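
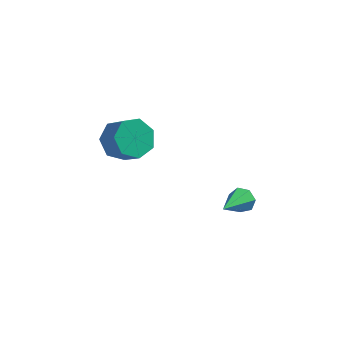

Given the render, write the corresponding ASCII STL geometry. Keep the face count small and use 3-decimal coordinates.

solid 
facet normal 0.298 0.826 -0.479
outer loop
vertex 2.855 1.157 2.681
vertex 2.266 1.253 2.48
vertex 2.538 1.461 3.008
endloop
endfacet
facet normal 0.644 -0.138 0.753
outer loop
vertex 2.855 1.157 2.681
vertex 2.538 1.461 3.008
vertex 1.694 -0.333 3.4
endloop
endfacet
facet normal 0.298 0.826 -0.479
outer loop
vertex 2.538 1.461 3.008
vertex 2.266 1.253 2.48
vertex 2.017 1.608 2.937
endloop
endfacet
facet normal -0.064 0.242 0.968
outer loop
vertex 2.538 1.461 3.008
vertex 2.017 1.608 2.937
vertex 1.694 -0.333 3.4
endloop
endfacet
facet normal 0.297 0.826 -0.479
outer loop
vertex 2.017 1.608 2.937
vertex 2.266 1.253 2.48
vertex 1.682 1.487 2.521
endloop
endfacet
facet normal -0.787 0.264 0.557
outer loop
vertex 2.017 1.608 2.937
vertex 1.682 1.487 2.521
vertex 1.694 -0.333 3.4
endloop
endfacet
facet normal 0.297 0.826 -0.480
outer loop
vertex 1.682 1.487 2.521
vertex 2.266 1.253 2.48
vertex 1.787 1.19 2.075
endloop
endfacet
facet normal -0.981 -0.089 -0.172
outer loop
vertex 1.682 1.487 2.521
vertex 1.787 1.19 2.075
vertex 1.694 -0.333 3.4
endloop
endfacet
facet normal 0.297 0.825 -0.480
outer loop
vertex 1.787 1.19 2.075
vertex 2.266 1.253 2.48
vertex 2.252 0.94 1.933
endloop
endfacet
facet normal -0.500 -0.551 -0.668
outer loop
vertex 1.787 1.19 2.075
vertex 2.252 0.94 1.933
vertex 1.694 -0.333 3.4
endloop
endfacet
facet normal 0.299 0.825 -0.480
outer loop
vertex 2.252 0.94 1.933
vertex 2.266 1.253 2.48
vertex 2.727 0.925 2.203
endloop
endfacet
facet normal 0.294 -0.774 -0.560
outer loop
vertex 2.252 0.94 1.933
vertex 2.727 0.925 2.203
vertex 1.694 -0.333 3.4
endloop
endfacet
facet normal 0.298 0.825 -0.480
outer loop
vertex 2.727 0.925 2.203
vertex 2.266 1.253 2.48
vertex 2.855 1.157 2.681
endloop
endfacet
facet normal 0.803 -0.591 0.072
outer loop
vertex 2.727 0.925 2.203
vertex 2.855 1.157 2.681
vertex 1.694 -0.333 3.4
endloop
endfacet
facet normal -0.603 0.450 -0.658
outer loop
vertex -2.68 3.865 2.543
vertex -3.47 3.76 3.195
vertex -2.802 4.54 3.116
endloop
endfacet
facet normal 0.785 0.477 -0.395
outer loop
vertex -2.68 3.865 2.543
vertex -2.802 4.54 3.116
vertex -1.901 3.286 3.392
endloop
endfacet
facet normal 0.785 0.477 -0.395
outer loop
vertex -1.901 3.286 3.392
vertex -2.802 4.54 3.116
vertex -2.023 3.961 3.965
endloop
endfacet
facet normal 0.605 -0.449 0.658
outer loop
vertex -1.901 3.286 3.392
vertex -2.023 3.961 3.965
vertex -2.69 3.18 4.045
endloop
endfacet
facet normal -0.604 0.450 -0.658
outer loop
vertex -2.802 4.54 3.116
vertex -3.47 3.76 3.195
vertex -3.427 4.627 3.749
endloop
endfacet
facet normal 0.382 0.888 0.255
outer loop
vertex -2.802 4.54 3.116
vertex -3.427 4.627 3.749
vertex -2.023 3.961 3.965
endloop
endfacet
facet normal 0.382 0.888 0.255
outer loop
vertex -2.023 3.961 3.965
vertex -3.427 4.627 3.749
vertex -2.648 4.048 4.598
endloop
endfacet
facet normal 0.604 -0.449 0.658
outer loop
vertex -2.023 3.961 3.965
vertex -2.648 4.048 4.598
vertex -2.69 3.18 4.045
endloop
endfacet
facet normal -0.604 0.450 -0.658
outer loop
vertex -3.427 4.627 3.749
vertex -3.47 3.76 3.195
vertex -4.084 4.061 3.965
endloop
endfacet
facet normal -0.308 0.630 0.713
outer loop
vertex -3.427 4.627 3.749
vertex -4.084 4.061 3.965
vertex -2.648 4.048 4.598
endloop
endfacet
facet normal -0.308 0.630 0.713
outer loop
vertex -2.648 4.048 4.598
vertex -4.084 4.061 3.965
vertex -3.305 3.482 4.814
endloop
endfacet
facet normal 0.603 -0.449 0.659
outer loop
vertex -2.648 4.048 4.598
vertex -3.305 3.482 4.814
vertex -2.69 3.18 4.045
endloop
endfacet
facet normal -0.605 0.449 -0.658
outer loop
vertex -4.084 4.061 3.965
vertex -3.47 3.76 3.195
vertex -4.278 3.268 3.602
endloop
endfacet
facet normal -0.767 -0.102 0.634
outer loop
vertex -4.084 4.061 3.965
vertex -4.278 3.268 3.602
vertex -3.305 3.482 4.814
endloop
endfacet
facet normal -0.767 -0.102 0.634
outer loop
vertex -3.305 3.482 4.814
vertex -4.278 3.268 3.602
vertex -3.499 2.688 4.451
endloop
endfacet
facet normal 0.604 -0.449 0.659
outer loop
vertex -3.305 3.482 4.814
vertex -3.499 2.688 4.451
vertex -2.69 3.18 4.045
endloop
endfacet
facet normal -0.605 0.449 -0.658
outer loop
vertex -4.278 3.268 3.602
vertex -3.47 3.76 3.195
vertex -3.863 2.845 2.932
endloop
endfacet
facet normal -0.648 -0.758 0.077
outer loop
vertex -4.278 3.268 3.602
vertex -3.863 2.845 2.932
vertex -3.499 2.688 4.451
endloop
endfacet
facet normal -0.647 -0.758 0.077
outer loop
vertex -3.499 2.688 4.451
vertex -3.863 2.845 2.932
vertex -3.084 2.266 3.782
endloop
endfacet
facet normal 0.604 -0.450 0.658
outer loop
vertex -3.499 2.688 4.451
vertex -3.084 2.266 3.782
vertex -2.69 3.18 4.045
endloop
endfacet
facet normal -0.604 0.449 -0.659
outer loop
vertex -3.863 2.845 2.932
vertex -3.47 3.76 3.195
vertex -3.152 3.111 2.461
endloop
endfacet
facet normal -0.040 -0.843 -0.537
outer loop
vertex -3.863 2.845 2.932
vertex -3.152 3.111 2.461
vertex -3.084 2.266 3.782
endloop
endfacet
facet normal -0.042 -0.843 -0.537
outer loop
vertex -3.084 2.266 3.782
vertex -3.152 3.111 2.461
vertex -2.373 2.531 3.311
endloop
endfacet
facet normal 0.604 -0.450 0.658
outer loop
vertex -3.084 2.266 3.782
vertex -2.373 2.531 3.311
vertex -2.69 3.18 4.045
endloop
endfacet
facet normal -0.603 0.449 -0.659
outer loop
vertex -3.152 3.111 2.461
vertex -3.47 3.76 3.195
vertex -2.68 3.865 2.543
endloop
endfacet
facet normal 0.597 -0.293 -0.747
outer loop
vertex -3.152 3.111 2.461
vertex -2.68 3.865 2.543
vertex -2.373 2.531 3.311
endloop
endfacet
facet normal 0.597 -0.293 -0.747
outer loop
vertex -2.373 2.531 3.311
vertex -2.68 3.865 2.543
vertex -1.901 3.286 3.392
endloop
endfacet
facet normal 0.605 -0.449 0.658
outer loop
vertex -2.373 2.531 3.311
vertex -1.901 3.286 3.392
vertex -2.69 3.18 4.045
endloop
endfacet

endsolid


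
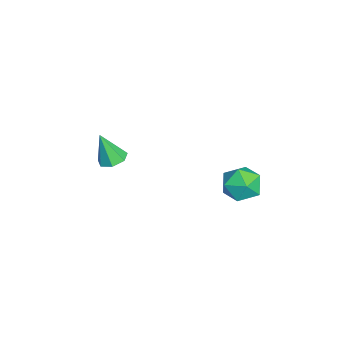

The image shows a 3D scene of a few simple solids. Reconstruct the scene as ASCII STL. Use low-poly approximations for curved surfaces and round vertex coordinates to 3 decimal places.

solid 
facet normal 0.289 0.369 0.883
outer loop
vertex 2.911 3.453 -1.912
vertex 2.931 2.51 -1.525
vertex 3.766 2.9 -1.961
endloop
endfacet
facet normal 0.523 0.778 0.348
outer loop
vertex 2.911 3.453 -1.912
vertex 3.766 2.9 -1.961
vertex 3.472 3.456 -2.763
endloop
endfacet
facet normal -0.044 0.999 -0.025
outer loop
vertex 2.911 3.453 -1.912
vertex 3.472 3.456 -2.763
vertex 2.455 3.41 -2.823
endloop
endfacet
facet normal -0.629 0.725 0.280
outer loop
vertex 2.911 3.453 -1.912
vertex 2.455 3.41 -2.823
vertex 2.121 2.825 -2.058
endloop
endfacet
facet normal -0.423 0.336 0.841
outer loop
vertex 2.911 3.453 -1.912
vertex 2.121 2.825 -2.058
vertex 2.931 2.51 -1.525
endloop
endfacet
facet normal 0.925 0.372 -0.081
outer loop
vertex 3.472 3.456 -2.763
vertex 3.766 2.9 -1.961
vertex 3.839 2.515 -2.902
endloop
endfacet
facet normal 0.546 -0.290 0.786
outer loop
vertex 3.766 2.9 -1.961
vertex 2.931 2.51 -1.525
vertex 3.505 1.93 -2.137
endloop
endfacet
facet normal -0.606 -0.342 0.718
outer loop
vertex 2.931 2.51 -1.525
vertex 2.121 2.825 -2.058
vertex 2.488 1.884 -2.197
endloop
endfacet
facet normal -0.939 0.287 -0.190
outer loop
vertex 2.121 2.825 -2.058
vertex 2.455 3.41 -2.823
vertex 2.194 2.44 -2.999
endloop
endfacet
facet normal 0.007 0.729 -0.684
outer loop
vertex 2.455 3.41 -2.823
vertex 3.472 3.456 -2.763
vertex 3.029 2.83 -3.435
endloop
endfacet
facet normal 0.629 -0.725 -0.280
outer loop
vertex 3.049 1.887 -3.048
vertex 3.839 2.515 -2.902
vertex 3.505 1.93 -2.137
endloop
endfacet
facet normal 0.044 -0.999 0.025
outer loop
vertex 3.049 1.887 -3.048
vertex 3.505 1.93 -2.137
vertex 2.488 1.884 -2.197
endloop
endfacet
facet normal -0.523 -0.778 -0.348
outer loop
vertex 3.049 1.887 -3.048
vertex 2.488 1.884 -2.197
vertex 2.194 2.44 -2.999
endloop
endfacet
facet normal -0.289 -0.369 -0.883
outer loop
vertex 3.049 1.887 -3.048
vertex 2.194 2.44 -2.999
vertex 3.029 2.83 -3.435
endloop
endfacet
facet normal 0.423 -0.336 -0.841
outer loop
vertex 3.049 1.887 -3.048
vertex 3.029 2.83 -3.435
vertex 3.839 2.515 -2.902
endloop
endfacet
facet normal 0.939 -0.287 0.190
outer loop
vertex 3.505 1.93 -2.137
vertex 3.839 2.515 -2.902
vertex 3.766 2.9 -1.961
endloop
endfacet
facet normal -0.007 -0.729 0.684
outer loop
vertex 2.488 1.884 -2.197
vertex 3.505 1.93 -2.137
vertex 2.931 2.51 -1.525
endloop
endfacet
facet normal -0.925 -0.372 0.081
outer loop
vertex 2.194 2.44 -2.999
vertex 2.488 1.884 -2.197
vertex 2.121 2.825 -2.058
endloop
endfacet
facet normal -0.546 0.290 -0.786
outer loop
vertex 3.029 2.83 -3.435
vertex 2.194 2.44 -2.999
vertex 2.455 3.41 -2.823
endloop
endfacet
facet normal 0.606 0.342 -0.718
outer loop
vertex 3.839 2.515 -2.902
vertex 3.029 2.83 -3.435
vertex 3.472 3.456 -2.763
endloop
endfacet
facet normal 0.039 0.336 -0.941
outer loop
vertex -1.034 -2.709 -4.582
vertex -1.447 -3.282 -4.804
vertex -1.67 -2.615 -4.575
endloop
endfacet
facet normal 0.117 0.744 0.658
outer loop
vertex -1.034 -2.709 -4.582
vertex -1.67 -2.615 -4.575
vertex -1.513 -3.858 -3.196
endloop
endfacet
facet normal 0.039 0.336 -0.941
outer loop
vertex -1.67 -2.615 -4.575
vertex -1.447 -3.282 -4.804
vertex -2.137 -3.023 -4.74
endloop
endfacet
facet normal -0.652 0.525 0.547
outer loop
vertex -1.67 -2.615 -4.575
vertex -2.137 -3.023 -4.74
vertex -1.513 -3.858 -3.196
endloop
endfacet
facet normal 0.039 0.337 -0.941
outer loop
vertex -2.137 -3.023 -4.74
vertex -1.447 -3.282 -4.804
vertex -2.085 -3.626 -4.954
endloop
endfacet
facet normal -0.942 -0.181 0.283
outer loop
vertex -2.137 -3.023 -4.74
vertex -2.085 -3.626 -4.954
vertex -1.513 -3.858 -3.196
endloop
endfacet
facet normal 0.039 0.337 -0.941
outer loop
vertex -2.085 -3.626 -4.954
vertex -1.447 -3.282 -4.804
vertex -1.552 -3.97 -5.055
endloop
endfacet
facet normal -0.533 -0.844 0.062
outer loop
vertex -2.085 -3.626 -4.954
vertex -1.552 -3.97 -5.055
vertex -1.513 -3.858 -3.196
endloop
endfacet
facet normal 0.039 0.337 -0.941
outer loop
vertex -1.552 -3.97 -5.055
vertex -1.447 -3.282 -4.804
vertex -0.94 -3.796 -4.967
endloop
endfacet
facet normal 0.266 -0.963 0.052
outer loop
vertex -1.552 -3.97 -5.055
vertex -0.94 -3.796 -4.967
vertex -1.513 -3.858 -3.196
endloop
endfacet
facet normal 0.039 0.336 -0.941
outer loop
vertex -0.94 -3.796 -4.967
vertex -1.447 -3.282 -4.804
vertex -0.71 -3.235 -4.757
endloop
endfacet
facet normal 0.855 -0.448 0.261
outer loop
vertex -0.94 -3.796 -4.967
vertex -0.71 -3.235 -4.757
vertex -1.513 -3.858 -3.196
endloop
endfacet
facet normal 0.039 0.337 -0.941
outer loop
vertex -0.71 -3.235 -4.757
vertex -1.447 -3.282 -4.804
vertex -1.034 -2.709 -4.582
endloop
endfacet
facet normal 0.789 0.310 0.530
outer loop
vertex -0.71 -3.235 -4.757
vertex -1.034 -2.709 -4.582
vertex -1.513 -3.858 -3.196
endloop
endfacet

endsolid


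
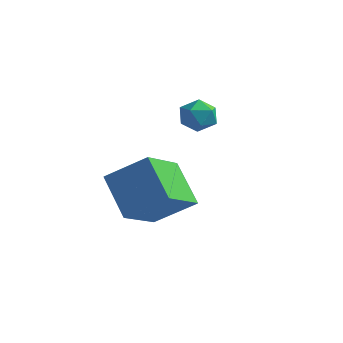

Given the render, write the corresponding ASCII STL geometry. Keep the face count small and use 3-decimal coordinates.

solid 
facet normal -0.680 0.224 0.698
outer loop
vertex -0.973 -2.688 1.031
vertex 0.348 -1.916 2.07
vertex -1.321 -0.839 0.099
endloop
endfacet
facet normal -0.714 -0.418 -0.562
outer loop
vertex 0.032 -1.284 -1.29
vertex -0.973 -2.688 1.031
vertex -1.321 -0.839 0.099
endloop
endfacet
facet normal -0.680 0.224 0.698
outer loop
vertex -1.321 -0.839 0.099
vertex 0.348 -1.916 2.07
vertex -0.0 -0.066 1.138
endloop
endfacet
facet normal -0.166 0.881 -0.444
outer loop
vertex -0.0 -0.066 1.138
vertex 0.032 -1.284 -1.29
vertex -1.321 -0.839 0.099
endloop
endfacet
facet normal 0.166 -0.881 0.444
outer loop
vertex -0.973 -2.688 1.031
vertex 1.701 -2.361 0.681
vertex 0.348 -1.916 2.07
endloop
endfacet
facet normal -0.714 -0.417 -0.562
outer loop
vertex 0.38 -3.134 -0.358
vertex -0.973 -2.688 1.031
vertex 0.032 -1.284 -1.29
endloop
endfacet
facet normal 0.166 -0.880 0.444
outer loop
vertex 0.38 -3.134 -0.358
vertex 1.701 -2.361 0.681
vertex -0.973 -2.688 1.031
endloop
endfacet
facet normal 0.714 0.417 0.562
outer loop
vertex 0.348 -1.916 2.07
vertex 1.701 -2.361 0.681
vertex -0.0 -0.066 1.138
endloop
endfacet
facet normal -0.165 0.881 -0.444
outer loop
vertex 1.353 -0.512 -0.251
vertex 0.032 -1.284 -1.29
vertex -0.0 -0.066 1.138
endloop
endfacet
facet normal 0.714 0.418 0.562
outer loop
vertex -0.0 -0.066 1.138
vertex 1.701 -2.361 0.681
vertex 1.353 -0.512 -0.251
endloop
endfacet
facet normal 0.680 -0.224 -0.698
outer loop
vertex 1.353 -0.512 -0.251
vertex 0.38 -3.134 -0.358
vertex 0.032 -1.284 -1.29
endloop
endfacet
facet normal 0.680 -0.224 -0.698
outer loop
vertex 1.701 -2.361 0.681
vertex 0.38 -3.134 -0.358
vertex 1.353 -0.512 -0.251
endloop
endfacet
facet normal -0.992 0.080 0.097
outer loop
vertex -1.45 1.936 2.269
vertex -1.403 1.638 2.998
vertex -1.351 2.417 2.886
endloop
endfacet
facet normal -0.737 0.585 -0.338
outer loop
vertex -1.45 1.936 2.269
vertex -1.351 2.417 2.886
vertex -0.947 2.542 2.221
endloop
endfacet
facet normal -0.400 0.262 -0.878
outer loop
vertex -1.45 1.936 2.269
vertex -0.947 2.542 2.221
vertex -0.749 1.84 1.921
endloop
endfacet
facet normal -0.447 -0.443 -0.777
outer loop
vertex -1.45 1.936 2.269
vertex -0.749 1.84 1.921
vertex -1.031 1.282 2.401
endloop
endfacet
facet normal -0.813 -0.556 -0.175
outer loop
vertex -1.45 1.936 2.269
vertex -1.031 1.282 2.401
vertex -1.403 1.638 2.998
endloop
endfacet
facet normal -0.256 0.966 0.026
outer loop
vertex -0.947 2.542 2.221
vertex -1.351 2.417 2.886
vertex -0.589 2.618 2.919
endloop
endfacet
facet normal -0.668 0.149 0.729
outer loop
vertex -1.351 2.417 2.886
vertex -1.403 1.638 2.998
vertex -0.871 2.06 3.399
endloop
endfacet
facet normal -0.377 -0.880 0.289
outer loop
vertex -1.403 1.638 2.998
vertex -1.031 1.282 2.401
vertex -0.673 1.358 3.099
endloop
endfacet
facet normal 0.213 -0.697 -0.685
outer loop
vertex -1.031 1.282 2.401
vertex -0.749 1.84 1.921
vertex -0.269 1.483 2.434
endloop
endfacet
facet normal 0.288 0.444 -0.849
outer loop
vertex -0.749 1.84 1.921
vertex -0.947 2.542 2.221
vertex -0.217 2.262 2.322
endloop
endfacet
facet normal 0.447 0.443 0.777
outer loop
vertex -0.17 1.964 3.051
vertex -0.589 2.618 2.919
vertex -0.871 2.06 3.399
endloop
endfacet
facet normal 0.400 -0.262 0.878
outer loop
vertex -0.17 1.964 3.051
vertex -0.871 2.06 3.399
vertex -0.673 1.358 3.099
endloop
endfacet
facet normal 0.737 -0.585 0.338
outer loop
vertex -0.17 1.964 3.051
vertex -0.673 1.358 3.099
vertex -0.269 1.483 2.434
endloop
endfacet
facet normal 0.992 -0.080 -0.097
outer loop
vertex -0.17 1.964 3.051
vertex -0.269 1.483 2.434
vertex -0.217 2.262 2.322
endloop
endfacet
facet normal 0.813 0.556 0.175
outer loop
vertex -0.17 1.964 3.051
vertex -0.217 2.262 2.322
vertex -0.589 2.618 2.919
endloop
endfacet
facet normal -0.213 0.697 0.685
outer loop
vertex -0.871 2.06 3.399
vertex -0.589 2.618 2.919
vertex -1.351 2.417 2.886
endloop
endfacet
facet normal -0.288 -0.444 0.849
outer loop
vertex -0.673 1.358 3.099
vertex -0.871 2.06 3.399
vertex -1.403 1.638 2.998
endloop
endfacet
facet normal 0.256 -0.966 -0.026
outer loop
vertex -0.269 1.483 2.434
vertex -0.673 1.358 3.099
vertex -1.031 1.282 2.401
endloop
endfacet
facet normal 0.668 -0.149 -0.729
outer loop
vertex -0.217 2.262 2.322
vertex -0.269 1.483 2.434
vertex -0.749 1.84 1.921
endloop
endfacet
facet normal 0.377 0.880 -0.289
outer loop
vertex -0.589 2.618 2.919
vertex -0.217 2.262 2.322
vertex -0.947 2.542 2.221
endloop
endfacet

endsolid


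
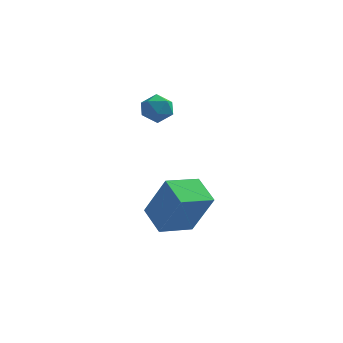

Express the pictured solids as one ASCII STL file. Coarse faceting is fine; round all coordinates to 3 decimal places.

solid 
facet normal -0.572 0.721 0.391
outer loop
vertex 3.177 -1.068 -0.056
vertex 4.103 -0.174 -0.35
vertex 2.408 -0.802 -1.673
endloop
endfacet
facet normal -0.702 -0.677 0.222
outer loop
vertex 3.077 -1.646 -2.13
vertex 3.177 -1.068 -0.056
vertex 2.408 -0.802 -1.673
endloop
endfacet
facet normal -0.572 0.722 0.390
outer loop
vertex 2.408 -0.802 -1.673
vertex 4.103 -0.174 -0.35
vertex 3.334 0.091 -1.967
endloop
endfacet
facet normal -0.425 0.147 -0.893
outer loop
vertex 3.334 0.091 -1.967
vertex 3.077 -1.646 -2.13
vertex 2.408 -0.802 -1.673
endloop
endfacet
facet normal 0.425 -0.147 0.893
outer loop
vertex 3.177 -1.068 -0.056
vertex 4.772 -1.018 -0.807
vertex 4.103 -0.174 -0.35
endloop
endfacet
facet normal -0.701 -0.677 0.223
outer loop
vertex 3.846 -1.911 -0.513
vertex 3.177 -1.068 -0.056
vertex 3.077 -1.646 -2.13
endloop
endfacet
facet normal 0.425 -0.147 0.893
outer loop
vertex 3.846 -1.911 -0.513
vertex 4.772 -1.018 -0.807
vertex 3.177 -1.068 -0.056
endloop
endfacet
facet normal 0.702 0.677 -0.223
outer loop
vertex 4.103 -0.174 -0.35
vertex 4.772 -1.018 -0.807
vertex 3.334 0.091 -1.967
endloop
endfacet
facet normal -0.425 0.147 -0.893
outer loop
vertex 4.003 -0.752 -2.424
vertex 3.077 -1.646 -2.13
vertex 3.334 0.091 -1.967
endloop
endfacet
facet normal 0.701 0.677 -0.222
outer loop
vertex 3.334 0.091 -1.967
vertex 4.772 -1.018 -0.807
vertex 4.003 -0.752 -2.424
endloop
endfacet
facet normal 0.572 -0.721 -0.390
outer loop
vertex 4.003 -0.752 -2.424
vertex 3.846 -1.911 -0.513
vertex 3.077 -1.646 -2.13
endloop
endfacet
facet normal 0.572 -0.721 -0.391
outer loop
vertex 4.772 -1.018 -0.807
vertex 3.846 -1.911 -0.513
vertex 4.003 -0.752 -2.424
endloop
endfacet
facet normal 0.136 0.891 0.434
outer loop
vertex 2.458 0.949 2.468
vertex 2.533 0.666 3.026
vertex 3.033 0.77 2.656
endloop
endfacet
facet normal 0.360 0.900 -0.244
outer loop
vertex 2.458 0.949 2.468
vertex 3.033 0.77 2.656
vertex 2.854 0.679 2.057
endloop
endfacet
facet normal -0.192 0.725 -0.661
outer loop
vertex 2.458 0.949 2.468
vertex 2.854 0.679 2.057
vertex 2.244 0.519 2.059
endloop
endfacet
facet normal -0.757 0.607 -0.242
outer loop
vertex 2.458 0.949 2.468
vertex 2.244 0.519 2.059
vertex 2.046 0.51 2.657
endloop
endfacet
facet normal -0.556 0.709 0.434
outer loop
vertex 2.458 0.949 2.468
vertex 2.046 0.51 2.657
vertex 2.533 0.666 3.026
endloop
endfacet
facet normal 0.861 0.397 -0.318
outer loop
vertex 2.854 0.679 2.057
vertex 3.033 0.77 2.656
vertex 3.174 0.23 2.363
endloop
endfacet
facet normal 0.497 0.381 0.779
outer loop
vertex 3.033 0.77 2.656
vertex 2.533 0.666 3.026
vertex 2.976 0.221 2.961
endloop
endfacet
facet normal -0.620 0.090 0.780
outer loop
vertex 2.533 0.666 3.026
vertex 2.046 0.51 2.657
vertex 2.366 0.061 2.963
endloop
endfacet
facet normal -0.946 -0.076 -0.314
outer loop
vertex 2.046 0.51 2.657
vertex 2.244 0.519 2.059
vertex 2.187 -0.03 2.364
endloop
endfacet
facet normal -0.033 0.112 -0.993
outer loop
vertex 2.244 0.519 2.059
vertex 2.854 0.679 2.057
vertex 2.687 0.074 1.994
endloop
endfacet
facet normal 0.757 -0.607 0.242
outer loop
vertex 2.762 -0.209 2.552
vertex 3.174 0.23 2.363
vertex 2.976 0.221 2.961
endloop
endfacet
facet normal 0.192 -0.725 0.661
outer loop
vertex 2.762 -0.209 2.552
vertex 2.976 0.221 2.961
vertex 2.366 0.061 2.963
endloop
endfacet
facet normal -0.360 -0.900 0.244
outer loop
vertex 2.762 -0.209 2.552
vertex 2.366 0.061 2.963
vertex 2.187 -0.03 2.364
endloop
endfacet
facet normal -0.136 -0.891 -0.434
outer loop
vertex 2.762 -0.209 2.552
vertex 2.187 -0.03 2.364
vertex 2.687 0.074 1.994
endloop
endfacet
facet normal 0.556 -0.709 -0.434
outer loop
vertex 2.762 -0.209 2.552
vertex 2.687 0.074 1.994
vertex 3.174 0.23 2.363
endloop
endfacet
facet normal 0.946 0.076 0.314
outer loop
vertex 2.976 0.221 2.961
vertex 3.174 0.23 2.363
vertex 3.033 0.77 2.656
endloop
endfacet
facet normal 0.033 -0.112 0.993
outer loop
vertex 2.366 0.061 2.963
vertex 2.976 0.221 2.961
vertex 2.533 0.666 3.026
endloop
endfacet
facet normal -0.861 -0.397 0.318
outer loop
vertex 2.187 -0.03 2.364
vertex 2.366 0.061 2.963
vertex 2.046 0.51 2.657
endloop
endfacet
facet normal -0.497 -0.381 -0.779
outer loop
vertex 2.687 0.074 1.994
vertex 2.187 -0.03 2.364
vertex 2.244 0.519 2.059
endloop
endfacet
facet normal 0.620 -0.090 -0.780
outer loop
vertex 3.174 0.23 2.363
vertex 2.687 0.074 1.994
vertex 2.854 0.679 2.057
endloop
endfacet

endsolid


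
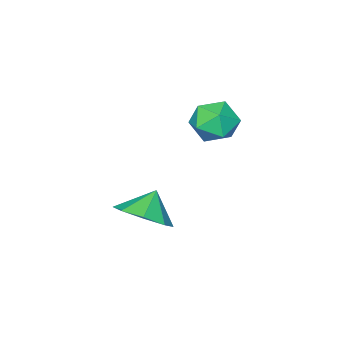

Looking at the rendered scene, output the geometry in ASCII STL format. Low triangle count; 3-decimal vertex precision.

solid 
facet normal 0.622 0.116 -0.775
outer loop
vertex 4.34 -2.833 -2.61
vertex 3.796 -3.439 -3.137
vertex 3.806 -2.481 -2.986
endloop
endfacet
facet normal -0.169 0.589 0.791
outer loop
vertex 4.34 -2.833 -2.61
vertex 3.806 -2.481 -2.986
vertex 3.144 -3.561 -2.323
endloop
endfacet
facet normal 0.620 0.116 -0.776
outer loop
vertex 3.806 -2.481 -2.986
vertex 3.796 -3.439 -3.137
vertex 3.265 -2.69 -3.45
endloop
endfacet
facet normal -0.624 0.649 0.435
outer loop
vertex 3.806 -2.481 -2.986
vertex 3.265 -2.69 -3.45
vertex 3.144 -3.561 -2.323
endloop
endfacet
facet normal 0.621 0.117 -0.775
outer loop
vertex 3.265 -2.69 -3.45
vertex 3.796 -3.439 -3.137
vertex 3.036 -3.338 -3.731
endloop
endfacet
facet normal -0.951 0.285 0.118
outer loop
vertex 3.265 -2.69 -3.45
vertex 3.036 -3.338 -3.731
vertex 3.144 -3.561 -2.323
endloop
endfacet
facet normal 0.621 0.116 -0.775
outer loop
vertex 3.036 -3.338 -3.731
vertex 3.796 -3.439 -3.137
vertex 3.252 -4.045 -3.664
endloop
endfacet
facet normal -0.957 -0.290 0.028
outer loop
vertex 3.036 -3.338 -3.731
vertex 3.252 -4.045 -3.664
vertex 3.144 -3.561 -2.323
endloop
endfacet
facet normal 0.622 0.116 -0.775
outer loop
vertex 3.252 -4.045 -3.664
vertex 3.796 -3.439 -3.137
vertex 3.786 -4.397 -3.288
endloop
endfacet
facet normal -0.639 -0.739 0.215
outer loop
vertex 3.252 -4.045 -3.664
vertex 3.786 -4.397 -3.288
vertex 3.144 -3.561 -2.323
endloop
endfacet
facet normal 0.621 0.116 -0.775
outer loop
vertex 3.786 -4.397 -3.288
vertex 3.796 -3.439 -3.137
vertex 4.327 -4.188 -2.823
endloop
endfacet
facet normal -0.182 -0.800 0.572
outer loop
vertex 3.786 -4.397 -3.288
vertex 4.327 -4.188 -2.823
vertex 3.144 -3.561 -2.323
endloop
endfacet
facet normal 0.621 0.115 -0.775
outer loop
vertex 4.327 -4.188 -2.823
vertex 3.796 -3.439 -3.137
vertex 4.556 -3.54 -2.543
endloop
endfacet
facet normal 0.145 -0.435 0.889
outer loop
vertex 4.327 -4.188 -2.823
vertex 4.556 -3.54 -2.543
vertex 3.144 -3.561 -2.323
endloop
endfacet
facet normal 0.621 0.116 -0.775
outer loop
vertex 4.556 -3.54 -2.543
vertex 3.796 -3.439 -3.137
vertex 4.34 -2.833 -2.61
endloop
endfacet
facet normal 0.150 0.139 0.979
outer loop
vertex 4.556 -3.54 -2.543
vertex 4.34 -2.833 -2.61
vertex 3.144 -3.561 -2.323
endloop
endfacet
facet normal 0.074 0.039 0.996
outer loop
vertex 1.987 -2.109 1.141
vertex 1.294 -2.581 1.211
vertex 2.05 -2.948 1.169
endloop
endfacet
facet normal 0.717 0.077 0.692
outer loop
vertex 1.987 -2.109 1.141
vertex 2.05 -2.948 1.169
vertex 2.523 -2.508 0.63
endloop
endfacet
facet normal 0.723 0.642 0.257
outer loop
vertex 1.987 -2.109 1.141
vertex 2.523 -2.508 0.63
vertex 2.059 -1.869 0.338
endloop
endfacet
facet normal 0.082 0.953 0.292
outer loop
vertex 1.987 -2.109 1.141
vertex 2.059 -1.869 0.338
vertex 1.3 -1.914 0.697
endloop
endfacet
facet normal -0.320 0.580 0.749
outer loop
vertex 1.987 -2.109 1.141
vertex 1.3 -1.914 0.697
vertex 1.294 -2.581 1.211
endloop
endfacet
facet normal 0.809 -0.510 0.293
outer loop
vertex 2.523 -2.508 0.63
vertex 2.05 -2.948 1.169
vertex 2.16 -3.226 0.383
endloop
endfacet
facet normal -0.234 -0.571 0.787
outer loop
vertex 2.05 -2.948 1.169
vertex 1.294 -2.581 1.211
vertex 1.401 -3.271 0.742
endloop
endfacet
facet normal -0.870 0.306 0.387
outer loop
vertex 1.294 -2.581 1.211
vertex 1.3 -1.914 0.697
vertex 0.937 -2.632 0.45
endloop
endfacet
facet normal -0.221 0.909 -0.353
outer loop
vertex 1.3 -1.914 0.697
vertex 2.059 -1.869 0.338
vertex 1.41 -2.192 -0.089
endloop
endfacet
facet normal 0.817 0.406 -0.410
outer loop
vertex 2.059 -1.869 0.338
vertex 2.523 -2.508 0.63
vertex 2.166 -2.559 -0.131
endloop
endfacet
facet normal -0.082 -0.953 -0.292
outer loop
vertex 1.473 -3.031 -0.061
vertex 2.16 -3.226 0.383
vertex 1.401 -3.271 0.742
endloop
endfacet
facet normal -0.723 -0.642 -0.257
outer loop
vertex 1.473 -3.031 -0.061
vertex 1.401 -3.271 0.742
vertex 0.937 -2.632 0.45
endloop
endfacet
facet normal -0.717 -0.077 -0.692
outer loop
vertex 1.473 -3.031 -0.061
vertex 0.937 -2.632 0.45
vertex 1.41 -2.192 -0.089
endloop
endfacet
facet normal -0.074 -0.039 -0.996
outer loop
vertex 1.473 -3.031 -0.061
vertex 1.41 -2.192 -0.089
vertex 2.166 -2.559 -0.131
endloop
endfacet
facet normal 0.320 -0.580 -0.749
outer loop
vertex 1.473 -3.031 -0.061
vertex 2.166 -2.559 -0.131
vertex 2.16 -3.226 0.383
endloop
endfacet
facet normal 0.221 -0.909 0.353
outer loop
vertex 1.401 -3.271 0.742
vertex 2.16 -3.226 0.383
vertex 2.05 -2.948 1.169
endloop
endfacet
facet normal -0.817 -0.406 0.410
outer loop
vertex 0.937 -2.632 0.45
vertex 1.401 -3.271 0.742
vertex 1.294 -2.581 1.211
endloop
endfacet
facet normal -0.809 0.510 -0.293
outer loop
vertex 1.41 -2.192 -0.089
vertex 0.937 -2.632 0.45
vertex 1.3 -1.914 0.697
endloop
endfacet
facet normal 0.234 0.571 -0.787
outer loop
vertex 2.166 -2.559 -0.131
vertex 1.41 -2.192 -0.089
vertex 2.059 -1.869 0.338
endloop
endfacet
facet normal 0.870 -0.306 -0.387
outer loop
vertex 2.16 -3.226 0.383
vertex 2.166 -2.559 -0.131
vertex 2.523 -2.508 0.63
endloop
endfacet

endsolid


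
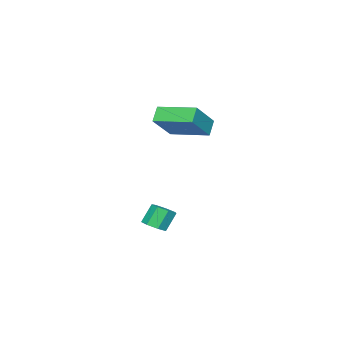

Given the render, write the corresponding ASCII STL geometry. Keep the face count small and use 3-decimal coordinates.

solid 
facet normal 0.493 -0.159 -0.855
outer loop
vertex 2.53 2.011 -3.903
vertex 1.966 1.998 -4.226
vertex 2.349 2.508 -4.1
endloop
endfacet
facet normal 0.809 0.446 0.383
outer loop
vertex 2.53 2.011 -3.903
vertex 2.349 2.508 -4.1
vertex 1.958 2.195 -2.911
endloop
endfacet
facet normal 0.809 0.446 0.383
outer loop
vertex 1.958 2.195 -2.911
vertex 2.349 2.508 -4.1
vertex 1.777 2.692 -3.108
endloop
endfacet
facet normal -0.493 0.159 0.855
outer loop
vertex 1.958 2.195 -2.911
vertex 1.777 2.692 -3.108
vertex 1.394 2.182 -3.234
endloop
endfacet
facet normal 0.493 -0.159 -0.856
outer loop
vertex 2.349 2.508 -4.1
vertex 1.966 1.998 -4.226
vertex 1.88 2.621 -4.391
endloop
endfacet
facet normal 0.253 0.967 -0.033
outer loop
vertex 2.349 2.508 -4.1
vertex 1.88 2.621 -4.391
vertex 1.777 2.692 -3.108
endloop
endfacet
facet normal 0.253 0.967 -0.033
outer loop
vertex 1.777 2.692 -3.108
vertex 1.88 2.621 -4.391
vertex 1.308 2.805 -3.399
endloop
endfacet
facet normal -0.493 0.159 0.856
outer loop
vertex 1.777 2.692 -3.108
vertex 1.308 2.805 -3.399
vertex 1.394 2.182 -3.234
endloop
endfacet
facet normal 0.495 -0.158 -0.855
outer loop
vertex 1.88 2.621 -4.391
vertex 1.966 1.998 -4.226
vertex 1.476 2.265 -4.559
endloop
endfacet
facet normal -0.493 0.759 -0.425
outer loop
vertex 1.88 2.621 -4.391
vertex 1.476 2.265 -4.559
vertex 1.308 2.805 -3.399
endloop
endfacet
facet normal -0.492 0.760 -0.425
outer loop
vertex 1.308 2.805 -3.399
vertex 1.476 2.265 -4.559
vertex 0.903 2.449 -3.567
endloop
endfacet
facet normal -0.494 0.158 0.855
outer loop
vertex 1.308 2.805 -3.399
vertex 0.903 2.449 -3.567
vertex 1.394 2.182 -3.234
endloop
endfacet
facet normal 0.494 -0.160 -0.855
outer loop
vertex 1.476 2.265 -4.559
vertex 1.966 1.998 -4.226
vertex 1.441 1.708 -4.475
endloop
endfacet
facet normal -0.867 -0.020 -0.497
outer loop
vertex 1.476 2.265 -4.559
vertex 1.441 1.708 -4.475
vertex 0.903 2.449 -3.567
endloop
endfacet
facet normal -0.867 -0.020 -0.497
outer loop
vertex 0.903 2.449 -3.567
vertex 1.441 1.708 -4.475
vertex 0.868 1.892 -3.483
endloop
endfacet
facet normal -0.493 0.160 0.855
outer loop
vertex 0.903 2.449 -3.567
vertex 0.868 1.892 -3.483
vertex 1.394 2.182 -3.234
endloop
endfacet
facet normal 0.494 -0.159 -0.855
outer loop
vertex 1.441 1.708 -4.475
vertex 1.966 1.998 -4.226
vertex 1.801 1.369 -4.204
endloop
endfacet
facet normal -0.590 -0.783 -0.196
outer loop
vertex 1.441 1.708 -4.475
vertex 1.801 1.369 -4.204
vertex 0.868 1.892 -3.483
endloop
endfacet
facet normal -0.589 -0.784 -0.193
outer loop
vertex 0.868 1.892 -3.483
vertex 1.801 1.369 -4.204
vertex 1.229 1.554 -3.212
endloop
endfacet
facet normal -0.493 0.159 0.855
outer loop
vertex 0.868 1.892 -3.483
vertex 1.229 1.554 -3.212
vertex 1.394 2.182 -3.234
endloop
endfacet
facet normal 0.492 -0.159 -0.856
outer loop
vertex 1.801 1.369 -4.204
vertex 1.966 1.998 -4.226
vertex 2.286 1.504 -3.95
endloop
endfacet
facet normal 0.133 -0.958 0.255
outer loop
vertex 1.801 1.369 -4.204
vertex 2.286 1.504 -3.95
vertex 1.229 1.554 -3.212
endloop
endfacet
facet normal 0.133 -0.958 0.255
outer loop
vertex 1.229 1.554 -3.212
vertex 2.286 1.504 -3.95
vertex 1.714 1.689 -2.958
endloop
endfacet
facet normal -0.492 0.159 0.856
outer loop
vertex 1.229 1.554 -3.212
vertex 1.714 1.689 -2.958
vertex 1.394 2.182 -3.234
endloop
endfacet
facet normal 0.493 -0.158 -0.855
outer loop
vertex 2.286 1.504 -3.95
vertex 1.966 1.998 -4.226
vertex 2.53 2.011 -3.903
endloop
endfacet
facet normal 0.755 -0.411 0.512
outer loop
vertex 2.286 1.504 -3.95
vertex 2.53 2.011 -3.903
vertex 1.714 1.689 -2.958
endloop
endfacet
facet normal 0.755 -0.411 0.511
outer loop
vertex 1.714 1.689 -2.958
vertex 2.53 2.011 -3.903
vertex 1.958 2.195 -2.911
endloop
endfacet
facet normal -0.493 0.159 0.855
outer loop
vertex 1.714 1.689 -2.958
vertex 1.958 2.195 -2.911
vertex 1.394 2.182 -3.234
endloop
endfacet
facet normal -0.649 -0.195 0.735
outer loop
vertex 0.763 1.319 2.944
vertex 0.468 3.349 3.223
vertex -0.665 1.286 1.675
endloop
endfacet
facet normal 0.142 -0.981 -0.134
outer loop
vertex -0.048 1.471 0.977
vertex 0.763 1.319 2.944
vertex -0.665 1.286 1.675
endloop
endfacet
facet normal -0.649 -0.195 0.735
outer loop
vertex -0.665 1.286 1.675
vertex 0.468 3.349 3.223
vertex -0.959 3.316 1.954
endloop
endfacet
facet normal -0.747 -0.017 -0.665
outer loop
vertex -0.959 3.316 1.954
vertex -0.048 1.471 0.977
vertex -0.665 1.286 1.675
endloop
endfacet
facet normal 0.747 0.017 0.665
outer loop
vertex 0.763 1.319 2.944
vertex 1.085 3.534 2.525
vertex 0.468 3.349 3.223
endloop
endfacet
facet normal 0.142 -0.981 -0.134
outer loop
vertex 1.379 1.504 2.246
vertex 0.763 1.319 2.944
vertex -0.048 1.471 0.977
endloop
endfacet
facet normal 0.747 0.017 0.664
outer loop
vertex 1.379 1.504 2.246
vertex 1.085 3.534 2.525
vertex 0.763 1.319 2.944
endloop
endfacet
facet normal -0.142 0.981 0.134
outer loop
vertex 0.468 3.349 3.223
vertex 1.085 3.534 2.525
vertex -0.959 3.316 1.954
endloop
endfacet
facet normal -0.747 -0.017 -0.664
outer loop
vertex -0.343 3.501 1.256
vertex -0.048 1.471 0.977
vertex -0.959 3.316 1.954
endloop
endfacet
facet normal -0.142 0.981 0.134
outer loop
vertex -0.959 3.316 1.954
vertex 1.085 3.534 2.525
vertex -0.343 3.501 1.256
endloop
endfacet
facet normal 0.649 0.195 -0.735
outer loop
vertex -0.343 3.501 1.256
vertex 1.379 1.504 2.246
vertex -0.048 1.471 0.977
endloop
endfacet
facet normal 0.649 0.195 -0.735
outer loop
vertex 1.085 3.534 2.525
vertex 1.379 1.504 2.246
vertex -0.343 3.501 1.256
endloop
endfacet

endsolid


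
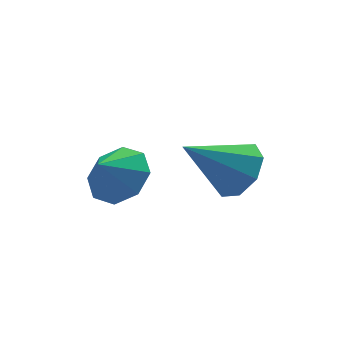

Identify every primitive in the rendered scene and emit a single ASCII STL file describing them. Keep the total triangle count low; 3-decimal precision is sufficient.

solid 
facet normal 0.623 0.211 -0.753
outer loop
vertex 1.274 4.157 -0.56
vertex 0.499 4.085 -1.221
vertex 0.91 4.839 -0.67
endloop
endfacet
facet normal 0.068 0.194 0.979
outer loop
vertex 1.274 4.157 -0.56
vertex 0.91 4.839 -0.67
vertex -0.179 3.855 -0.399
endloop
endfacet
facet normal 0.623 0.211 -0.753
outer loop
vertex 0.91 4.839 -0.67
vertex 0.499 4.085 -1.221
vertex 0.306 5.079 -1.102
endloop
endfacet
facet normal -0.320 0.564 0.761
outer loop
vertex 0.91 4.839 -0.67
vertex 0.306 5.079 -1.102
vertex -0.179 3.855 -0.399
endloop
endfacet
facet normal 0.623 0.211 -0.753
outer loop
vertex 0.306 5.079 -1.102
vertex 0.499 4.085 -1.221
vertex -0.185 4.737 -1.604
endloop
endfacet
facet normal -0.760 0.523 0.387
outer loop
vertex 0.306 5.079 -1.102
vertex -0.185 4.737 -1.604
vertex -0.179 3.855 -0.399
endloop
endfacet
facet normal 0.623 0.211 -0.753
outer loop
vertex -0.185 4.737 -1.604
vertex 0.499 4.085 -1.221
vertex -0.275 4.013 -1.881
endloop
endfacet
facet normal -0.993 0.095 0.074
outer loop
vertex -0.185 4.737 -1.604
vertex -0.275 4.013 -1.881
vertex -0.179 3.855 -0.399
endloop
endfacet
facet normal 0.623 0.211 -0.753
outer loop
vertex -0.275 4.013 -1.881
vertex 0.499 4.085 -1.221
vertex 0.089 3.331 -1.771
endloop
endfacet
facet normal -0.883 -0.470 0.007
outer loop
vertex -0.275 4.013 -1.881
vertex 0.089 3.331 -1.771
vertex -0.179 3.855 -0.399
endloop
endfacet
facet normal 0.623 0.211 -0.753
outer loop
vertex 0.089 3.331 -1.771
vertex 0.499 4.085 -1.221
vertex 0.693 3.091 -1.339
endloop
endfacet
facet normal -0.494 -0.840 0.224
outer loop
vertex 0.089 3.331 -1.771
vertex 0.693 3.091 -1.339
vertex -0.179 3.855 -0.399
endloop
endfacet
facet normal 0.622 0.211 -0.754
outer loop
vertex 0.693 3.091 -1.339
vertex 0.499 4.085 -1.221
vertex 1.184 3.433 -0.838
endloop
endfacet
facet normal -0.055 -0.799 0.599
outer loop
vertex 0.693 3.091 -1.339
vertex 1.184 3.433 -0.838
vertex -0.179 3.855 -0.399
endloop
endfacet
facet normal 0.623 0.212 -0.753
outer loop
vertex 1.184 3.433 -0.838
vertex 0.499 4.085 -1.221
vertex 1.274 4.157 -0.56
endloop
endfacet
facet normal 0.178 -0.372 0.911
outer loop
vertex 1.184 3.433 -0.838
vertex 1.274 4.157 -0.56
vertex -0.179 3.855 -0.399
endloop
endfacet
facet normal 0.769 -0.089 -0.633
outer loop
vertex 4.327 3.492 -0.577
vertex 3.7 3.197 -1.298
vertex 4.057 4.078 -0.988
endloop
endfacet
facet normal 0.175 0.618 0.767
outer loop
vertex 4.327 3.492 -0.577
vertex 4.057 4.078 -0.988
vertex 2.1 3.383 0.018
endloop
endfacet
facet normal 0.770 -0.089 -0.632
outer loop
vertex 4.057 4.078 -0.988
vertex 3.7 3.197 -1.298
vertex 3.578 4.148 -1.581
endloop
endfacet
facet normal -0.196 0.943 0.270
outer loop
vertex 4.057 4.078 -0.988
vertex 3.578 4.148 -1.581
vertex 2.1 3.383 0.018
endloop
endfacet
facet normal 0.769 -0.090 -0.633
outer loop
vertex 3.578 4.148 -1.581
vertex 3.7 3.197 -1.298
vertex 3.17 3.661 -2.008
endloop
endfacet
facet normal -0.634 0.737 -0.234
outer loop
vertex 3.578 4.148 -1.581
vertex 3.17 3.661 -2.008
vertex 2.1 3.383 0.018
endloop
endfacet
facet normal 0.769 -0.089 -0.633
outer loop
vertex 3.17 3.661 -2.008
vertex 3.7 3.197 -1.298
vertex 3.073 2.902 -2.019
endloop
endfacet
facet normal -0.885 0.120 -0.451
outer loop
vertex 3.17 3.661 -2.008
vertex 3.073 2.902 -2.019
vertex 2.1 3.383 0.018
endloop
endfacet
facet normal 0.769 -0.090 -0.632
outer loop
vertex 3.073 2.902 -2.019
vertex 3.7 3.197 -1.298
vertex 3.343 2.316 -1.607
endloop
endfacet
facet normal -0.799 -0.546 -0.253
outer loop
vertex 3.073 2.902 -2.019
vertex 3.343 2.316 -1.607
vertex 2.1 3.383 0.018
endloop
endfacet
facet normal 0.769 -0.090 -0.633
outer loop
vertex 3.343 2.316 -1.607
vertex 3.7 3.197 -1.298
vertex 3.822 2.246 -1.015
endloop
endfacet
facet normal -0.428 -0.870 0.244
outer loop
vertex 3.343 2.316 -1.607
vertex 3.822 2.246 -1.015
vertex 2.1 3.383 0.018
endloop
endfacet
facet normal 0.769 -0.090 -0.633
outer loop
vertex 3.822 2.246 -1.015
vertex 3.7 3.197 -1.298
vertex 4.23 2.733 -0.588
endloop
endfacet
facet normal 0.010 -0.664 0.748
outer loop
vertex 3.822 2.246 -1.015
vertex 4.23 2.733 -0.588
vertex 2.1 3.383 0.018
endloop
endfacet
facet normal 0.769 -0.089 -0.633
outer loop
vertex 4.23 2.733 -0.588
vertex 3.7 3.197 -1.298
vertex 4.327 3.492 -0.577
endloop
endfacet
facet normal 0.260 -0.047 0.964
outer loop
vertex 4.23 2.733 -0.588
vertex 4.327 3.492 -0.577
vertex 2.1 3.383 0.018
endloop
endfacet

endsolid


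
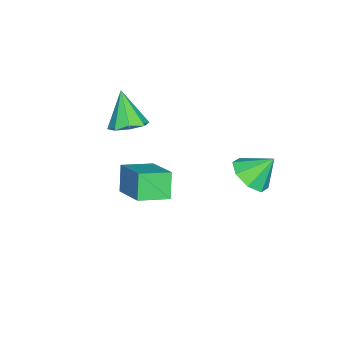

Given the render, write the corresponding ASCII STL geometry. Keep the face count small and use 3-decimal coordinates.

solid 
facet normal 0.364 0.304 -0.880
outer loop
vertex 0.731 -1.773 -1.023
vertex 0.04 -2.116 -1.427
vertex 0.229 -1.34 -1.081
endloop
endfacet
facet normal 0.352 0.513 0.783
outer loop
vertex 0.731 -1.773 -1.023
vertex 0.229 -1.34 -1.081
vertex -0.62 -2.664 0.167
endloop
endfacet
facet normal 0.365 0.303 -0.880
outer loop
vertex 0.229 -1.34 -1.081
vertex 0.04 -2.116 -1.427
vertex -0.383 -1.36 -1.342
endloop
endfacet
facet normal -0.281 0.748 0.602
outer loop
vertex 0.229 -1.34 -1.081
vertex -0.383 -1.36 -1.342
vertex -0.62 -2.664 0.167
endloop
endfacet
facet normal 0.366 0.304 -0.880
outer loop
vertex -0.383 -1.36 -1.342
vertex 0.04 -2.116 -1.427
vertex -0.747 -1.823 -1.653
endloop
endfacet
facet normal -0.837 0.472 0.277
outer loop
vertex -0.383 -1.36 -1.342
vertex -0.747 -1.823 -1.653
vertex -0.62 -2.664 0.167
endloop
endfacet
facet normal 0.365 0.303 -0.880
outer loop
vertex -0.747 -1.823 -1.653
vertex 0.04 -2.116 -1.427
vertex -0.65 -2.458 -1.831
endloop
endfacet
facet normal -0.989 -0.151 -0.001
outer loop
vertex -0.747 -1.823 -1.653
vertex -0.65 -2.458 -1.831
vertex -0.62 -2.664 0.167
endloop
endfacet
facet normal 0.365 0.303 -0.880
outer loop
vertex -0.65 -2.458 -1.831
vertex 0.04 -2.116 -1.427
vertex -0.148 -2.891 -1.772
endloop
endfacet
facet normal -0.647 -0.759 -0.069
outer loop
vertex -0.65 -2.458 -1.831
vertex -0.148 -2.891 -1.772
vertex -0.62 -2.664 0.167
endloop
endfacet
facet normal 0.365 0.303 -0.880
outer loop
vertex -0.148 -2.891 -1.772
vertex 0.04 -2.116 -1.427
vertex 0.464 -2.871 -1.511
endloop
endfacet
facet normal -0.016 -0.994 0.113
outer loop
vertex -0.148 -2.891 -1.772
vertex 0.464 -2.871 -1.511
vertex -0.62 -2.664 0.167
endloop
endfacet
facet normal 0.365 0.303 -0.881
outer loop
vertex 0.464 -2.871 -1.511
vertex 0.04 -2.116 -1.427
vertex 0.828 -2.408 -1.201
endloop
endfacet
facet normal 0.541 -0.718 0.438
outer loop
vertex 0.464 -2.871 -1.511
vertex 0.828 -2.408 -1.201
vertex -0.62 -2.664 0.167
endloop
endfacet
facet normal 0.365 0.303 -0.881
outer loop
vertex 0.828 -2.408 -1.201
vertex 0.04 -2.116 -1.427
vertex 0.731 -1.773 -1.023
endloop
endfacet
facet normal 0.692 -0.095 0.715
outer loop
vertex 0.828 -2.408 -1.201
vertex 0.731 -1.773 -1.023
vertex -0.62 -2.664 0.167
endloop
endfacet
facet normal -0.651 -0.622 -0.436
outer loop
vertex 2.864 -1.392 -1.461
vertex 2.042 -0.333 -1.745
vertex 3.455 -1.231 -2.574
endloop
endfacet
facet normal 0.599 -0.773 0.206
outer loop
vertex 4.738 -0.007 -1.715
vertex 2.864 -1.392 -1.461
vertex 3.455 -1.231 -2.574
endloop
endfacet
facet normal -0.651 -0.621 -0.436
outer loop
vertex 3.455 -1.231 -2.574
vertex 2.042 -0.333 -1.745
vertex 2.634 -0.172 -2.857
endloop
endfacet
facet normal 0.465 0.127 -0.876
outer loop
vertex 2.634 -0.172 -2.857
vertex 4.738 -0.007 -1.715
vertex 3.455 -1.231 -2.574
endloop
endfacet
facet normal -0.466 -0.127 0.876
outer loop
vertex 2.864 -1.392 -1.461
vertex 3.325 0.891 -0.886
vertex 2.042 -0.333 -1.745
endloop
endfacet
facet normal 0.599 -0.773 0.207
outer loop
vertex 4.146 -0.168 -0.603
vertex 2.864 -1.392 -1.461
vertex 4.738 -0.007 -1.715
endloop
endfacet
facet normal -0.465 -0.127 0.876
outer loop
vertex 4.146 -0.168 -0.603
vertex 3.325 0.891 -0.886
vertex 2.864 -1.392 -1.461
endloop
endfacet
facet normal -0.599 0.773 -0.207
outer loop
vertex 2.042 -0.333 -1.745
vertex 3.325 0.891 -0.886
vertex 2.634 -0.172 -2.857
endloop
endfacet
facet normal 0.466 0.126 -0.876
outer loop
vertex 3.916 1.052 -1.999
vertex 4.738 -0.007 -1.715
vertex 2.634 -0.172 -2.857
endloop
endfacet
facet normal -0.600 0.773 -0.207
outer loop
vertex 2.634 -0.172 -2.857
vertex 3.325 0.891 -0.886
vertex 3.916 1.052 -1.999
endloop
endfacet
facet normal 0.650 0.622 0.436
outer loop
vertex 3.916 1.052 -1.999
vertex 4.146 -0.168 -0.603
vertex 4.738 -0.007 -1.715
endloop
endfacet
facet normal 0.651 0.621 0.436
outer loop
vertex 3.325 0.891 -0.886
vertex 4.146 -0.168 -0.603
vertex 3.916 1.052 -1.999
endloop
endfacet
facet normal 0.217 -0.632 -0.744
outer loop
vertex 0.042 2.497 -3.259
vertex -0.696 2.901 -3.818
vertex 0.289 3.089 -3.69
endloop
endfacet
facet normal 0.651 0.250 0.716
outer loop
vertex 0.042 2.497 -3.259
vertex 0.289 3.089 -3.69
vertex -1.004 3.799 -2.762
endloop
endfacet
facet normal 0.217 -0.632 -0.744
outer loop
vertex 0.289 3.089 -3.69
vertex -0.696 2.901 -3.818
vertex -0.041 3.571 -4.196
endloop
endfacet
facet normal 0.614 0.731 0.296
outer loop
vertex 0.289 3.089 -3.69
vertex -0.041 3.571 -4.196
vertex -1.004 3.799 -2.762
endloop
endfacet
facet normal 0.217 -0.632 -0.744
outer loop
vertex -0.041 3.571 -4.196
vertex -0.696 2.901 -3.818
vertex -0.754 3.661 -4.481
endloop
endfacet
facet normal 0.148 0.987 -0.058
outer loop
vertex -0.041 3.571 -4.196
vertex -0.754 3.661 -4.481
vertex -1.004 3.799 -2.762
endloop
endfacet
facet normal 0.218 -0.632 -0.744
outer loop
vertex -0.754 3.661 -4.481
vertex -0.696 2.901 -3.818
vertex -1.433 3.306 -4.378
endloop
endfacet
facet normal -0.475 0.869 -0.139
outer loop
vertex -0.754 3.661 -4.481
vertex -1.433 3.306 -4.378
vertex -1.004 3.799 -2.762
endloop
endfacet
facet normal 0.217 -0.633 -0.743
outer loop
vertex -1.433 3.306 -4.378
vertex -0.696 2.901 -3.818
vertex -1.68 2.714 -3.946
endloop
endfacet
facet normal -0.890 0.445 0.101
outer loop
vertex -1.433 3.306 -4.378
vertex -1.68 2.714 -3.946
vertex -1.004 3.799 -2.762
endloop
endfacet
facet normal 0.217 -0.632 -0.744
outer loop
vertex -1.68 2.714 -3.946
vertex -0.696 2.901 -3.818
vertex -1.35 2.231 -3.44
endloop
endfacet
facet normal -0.853 -0.037 0.521
outer loop
vertex -1.68 2.714 -3.946
vertex -1.35 2.231 -3.44
vertex -1.004 3.799 -2.762
endloop
endfacet
facet normal 0.218 -0.632 -0.744
outer loop
vertex -1.35 2.231 -3.44
vertex -0.696 2.901 -3.818
vertex -0.637 2.141 -3.155
endloop
endfacet
facet normal -0.387 -0.293 0.875
outer loop
vertex -1.35 2.231 -3.44
vertex -0.637 2.141 -3.155
vertex -1.004 3.799 -2.762
endloop
endfacet
facet normal 0.217 -0.632 -0.744
outer loop
vertex -0.637 2.141 -3.155
vertex -0.696 2.901 -3.818
vertex 0.042 2.497 -3.259
endloop
endfacet
facet normal 0.238 -0.174 0.956
outer loop
vertex -0.637 2.141 -3.155
vertex 0.042 2.497 -3.259
vertex -1.004 3.799 -2.762
endloop
endfacet

endsolid


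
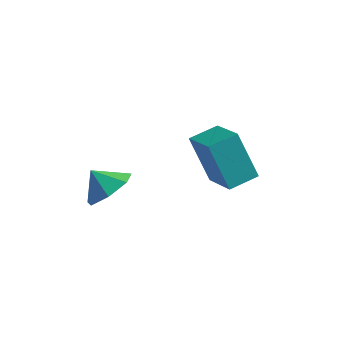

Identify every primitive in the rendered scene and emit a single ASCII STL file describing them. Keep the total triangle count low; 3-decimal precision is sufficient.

solid 
facet normal -0.638 -0.752 -0.165
outer loop
vertex 2.003 0.953 4.464
vertex 0.822 2.16 3.53
vertex 2.994 0.512 2.642
endloop
endfacet
facet normal 0.612 -0.625 0.484
outer loop
vertex 3.798 1.46 2.85
vertex 2.003 0.953 4.464
vertex 2.994 0.512 2.642
endloop
endfacet
facet normal -0.638 -0.752 -0.166
outer loop
vertex 2.994 0.512 2.642
vertex 0.822 2.16 3.53
vertex 1.813 1.72 1.708
endloop
endfacet
facet normal 0.467 -0.208 -0.859
outer loop
vertex 1.813 1.72 1.708
vertex 3.798 1.46 2.85
vertex 2.994 0.512 2.642
endloop
endfacet
facet normal -0.467 0.208 0.859
outer loop
vertex 2.003 0.953 4.464
vertex 1.626 3.108 3.738
vertex 0.822 2.16 3.53
endloop
endfacet
facet normal 0.612 -0.626 0.484
outer loop
vertex 2.807 1.9 4.672
vertex 2.003 0.953 4.464
vertex 3.798 1.46 2.85
endloop
endfacet
facet normal -0.467 0.208 0.859
outer loop
vertex 2.807 1.9 4.672
vertex 1.626 3.108 3.738
vertex 2.003 0.953 4.464
endloop
endfacet
facet normal -0.612 0.625 -0.484
outer loop
vertex 0.822 2.16 3.53
vertex 1.626 3.108 3.738
vertex 1.813 1.72 1.708
endloop
endfacet
facet normal 0.467 -0.208 -0.859
outer loop
vertex 2.617 2.667 1.916
vertex 3.798 1.46 2.85
vertex 1.813 1.72 1.708
endloop
endfacet
facet normal -0.612 0.626 -0.484
outer loop
vertex 1.813 1.72 1.708
vertex 1.626 3.108 3.738
vertex 2.617 2.667 1.916
endloop
endfacet
facet normal 0.638 0.752 0.165
outer loop
vertex 2.617 2.667 1.916
vertex 2.807 1.9 4.672
vertex 3.798 1.46 2.85
endloop
endfacet
facet normal 0.638 0.752 0.165
outer loop
vertex 1.626 3.108 3.738
vertex 2.807 1.9 4.672
vertex 2.617 2.667 1.916
endloop
endfacet
facet normal 0.708 -0.129 -0.694
outer loop
vertex -1.046 0.992 1.8
vertex -1.64 0.217 1.338
vertex -1.644 1.278 1.137
endloop
endfacet
facet normal -0.233 0.799 0.554
outer loop
vertex -1.046 0.992 1.8
vertex -1.644 1.278 1.137
vertex -2.44 0.363 2.122
endloop
endfacet
facet normal 0.708 -0.129 -0.694
outer loop
vertex -1.644 1.278 1.137
vertex -1.64 0.217 1.338
vertex -2.239 0.766 0.625
endloop
endfacet
facet normal -0.696 0.711 0.098
outer loop
vertex -1.644 1.278 1.137
vertex -2.239 0.766 0.625
vertex -2.44 0.363 2.122
endloop
endfacet
facet normal 0.709 -0.128 -0.694
outer loop
vertex -2.239 0.766 0.625
vertex -1.64 0.217 1.338
vertex -2.382 -0.16 0.65
endloop
endfacet
facet normal -0.984 0.150 -0.092
outer loop
vertex -2.239 0.766 0.625
vertex -2.382 -0.16 0.65
vertex -2.44 0.363 2.122
endloop
endfacet
facet normal 0.709 -0.129 -0.694
outer loop
vertex -2.382 -0.16 0.65
vertex -1.64 0.217 1.338
vertex -1.967 -0.802 1.193
endloop
endfacet
facet normal -0.879 -0.459 0.129
outer loop
vertex -2.382 -0.16 0.65
vertex -1.967 -0.802 1.193
vertex -2.44 0.363 2.122
endloop
endfacet
facet normal 0.708 -0.128 -0.694
outer loop
vertex -1.967 -0.802 1.193
vertex -1.64 0.217 1.338
vertex -1.306 -0.676 1.844
endloop
endfacet
facet normal -0.459 -0.660 0.594
outer loop
vertex -1.967 -0.802 1.193
vertex -1.306 -0.676 1.844
vertex -2.44 0.363 2.122
endloop
endfacet
facet normal 0.708 -0.128 -0.694
outer loop
vertex -1.306 -0.676 1.844
vertex -1.64 0.217 1.338
vertex -0.896 0.122 2.115
endloop
endfacet
facet normal -0.043 -0.302 0.953
outer loop
vertex -1.306 -0.676 1.844
vertex -0.896 0.122 2.115
vertex -2.44 0.363 2.122
endloop
endfacet
facet normal 0.708 -0.129 -0.694
outer loop
vertex -0.896 0.122 2.115
vertex -1.64 0.217 1.338
vertex -1.046 0.992 1.8
endloop
endfacet
facet normal 0.059 0.349 0.935
outer loop
vertex -0.896 0.122 2.115
vertex -1.046 0.992 1.8
vertex -2.44 0.363 2.122
endloop
endfacet

endsolid


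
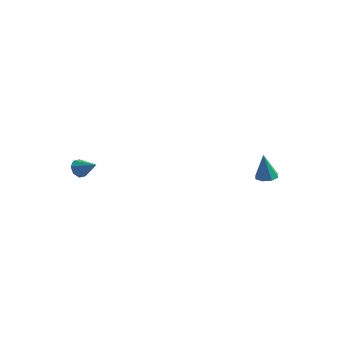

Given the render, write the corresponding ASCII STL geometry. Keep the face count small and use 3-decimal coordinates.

solid 
facet normal 0.043 0.150 -0.988
outer loop
vertex 2.89 1.349 -4.372
vertex 2.449 1.642 -4.347
vertex 2.968 1.742 -4.309
endloop
endfacet
facet normal 0.909 -0.236 0.344
outer loop
vertex 2.89 1.349 -4.372
vertex 2.968 1.742 -4.309
vertex 2.391 1.438 -2.993
endloop
endfacet
facet normal 0.044 0.148 -0.988
outer loop
vertex 2.968 1.742 -4.309
vertex 2.449 1.642 -4.347
vertex 2.742 2.076 -4.269
endloop
endfacet
facet normal 0.766 0.465 0.443
outer loop
vertex 2.968 1.742 -4.309
vertex 2.742 2.076 -4.269
vertex 2.391 1.438 -2.993
endloop
endfacet
facet normal 0.042 0.149 -0.988
outer loop
vertex 2.742 2.076 -4.269
vertex 2.449 1.642 -4.347
vertex 2.345 2.156 -4.274
endloop
endfacet
facet normal 0.168 0.863 0.477
outer loop
vertex 2.742 2.076 -4.269
vertex 2.345 2.156 -4.274
vertex 2.391 1.438 -2.993
endloop
endfacet
facet normal 0.043 0.149 -0.988
outer loop
vertex 2.345 2.156 -4.274
vertex 2.449 1.642 -4.347
vertex 2.008 1.935 -4.322
endloop
endfacet
facet normal -0.538 0.727 0.427
outer loop
vertex 2.345 2.156 -4.274
vertex 2.008 1.935 -4.322
vertex 2.391 1.438 -2.993
endloop
endfacet
facet normal 0.042 0.147 -0.988
outer loop
vertex 2.008 1.935 -4.322
vertex 2.449 1.642 -4.347
vertex 1.93 1.541 -4.384
endloop
endfacet
facet normal -0.937 0.135 0.321
outer loop
vertex 2.008 1.935 -4.322
vertex 1.93 1.541 -4.384
vertex 2.391 1.438 -2.993
endloop
endfacet
facet normal 0.041 0.149 -0.988
outer loop
vertex 1.93 1.541 -4.384
vertex 2.449 1.642 -4.347
vertex 2.156 1.207 -4.425
endloop
endfacet
facet normal -0.795 -0.565 0.222
outer loop
vertex 1.93 1.541 -4.384
vertex 2.156 1.207 -4.425
vertex 2.391 1.438 -2.993
endloop
endfacet
facet normal 0.042 0.149 -0.988
outer loop
vertex 2.156 1.207 -4.425
vertex 2.449 1.642 -4.347
vertex 2.554 1.127 -4.42
endloop
endfacet
facet normal -0.196 -0.963 0.187
outer loop
vertex 2.156 1.207 -4.425
vertex 2.554 1.127 -4.42
vertex 2.391 1.438 -2.993
endloop
endfacet
facet normal 0.043 0.149 -0.988
outer loop
vertex 2.554 1.127 -4.42
vertex 2.449 1.642 -4.347
vertex 2.89 1.349 -4.372
endloop
endfacet
facet normal 0.511 -0.826 0.238
outer loop
vertex 2.554 1.127 -4.42
vertex 2.89 1.349 -4.372
vertex 2.391 1.438 -2.993
endloop
endfacet
facet normal -0.897 -0.010 -0.442
outer loop
vertex -3.856 -3.46 -4.22
vertex -4.056 -3.195 -3.82
vertex -3.835 -3.066 -4.272
endloop
endfacet
facet normal 0.775 -0.123 -0.620
outer loop
vertex -3.856 -3.46 -4.22
vertex -3.835 -3.066 -4.272
vertex -3.124 -3.185 -3.36
endloop
endfacet
facet normal -0.897 -0.011 -0.442
outer loop
vertex -3.835 -3.066 -4.272
vertex -4.056 -3.195 -3.82
vertex -3.944 -2.748 -4.059
endloop
endfacet
facet normal 0.692 0.550 -0.468
outer loop
vertex -3.835 -3.066 -4.272
vertex -3.944 -2.748 -4.059
vertex -3.124 -3.185 -3.36
endloop
endfacet
facet normal -0.898 -0.011 -0.441
outer loop
vertex -3.944 -2.748 -4.059
vertex -4.056 -3.195 -3.82
vertex -4.118 -2.692 -3.706
endloop
endfacet
facet normal 0.425 0.903 0.066
outer loop
vertex -3.944 -2.748 -4.059
vertex -4.118 -2.692 -3.706
vertex -3.124 -3.185 -3.36
endloop
endfacet
facet normal -0.897 -0.010 -0.443
outer loop
vertex -4.118 -2.692 -3.706
vertex -4.056 -3.195 -3.82
vertex -4.257 -2.931 -3.419
endloop
endfacet
facet normal 0.129 0.730 0.671
outer loop
vertex -4.118 -2.692 -3.706
vertex -4.257 -2.931 -3.419
vertex -3.124 -3.185 -3.36
endloop
endfacet
facet normal -0.896 -0.010 -0.443
outer loop
vertex -4.257 -2.931 -3.419
vertex -4.056 -3.195 -3.82
vertex -4.278 -3.325 -3.368
endloop
endfacet
facet normal -0.023 0.130 0.991
outer loop
vertex -4.257 -2.931 -3.419
vertex -4.278 -3.325 -3.368
vertex -3.124 -3.185 -3.36
endloop
endfacet
facet normal -0.896 -0.010 -0.443
outer loop
vertex -4.278 -3.325 -3.368
vertex -4.056 -3.195 -3.82
vertex -4.169 -3.643 -3.581
endloop
endfacet
facet normal 0.060 -0.541 0.839
outer loop
vertex -4.278 -3.325 -3.368
vertex -4.169 -3.643 -3.581
vertex -3.124 -3.185 -3.36
endloop
endfacet
facet normal -0.897 -0.010 -0.443
outer loop
vertex -4.169 -3.643 -3.581
vertex -4.056 -3.195 -3.82
vertex -3.994 -3.699 -3.934
endloop
endfacet
facet normal 0.328 -0.894 0.304
outer loop
vertex -4.169 -3.643 -3.581
vertex -3.994 -3.699 -3.934
vertex -3.124 -3.185 -3.36
endloop
endfacet
facet normal -0.897 -0.010 -0.442
outer loop
vertex -3.994 -3.699 -3.934
vertex -4.056 -3.195 -3.82
vertex -3.856 -3.46 -4.22
endloop
endfacet
facet normal 0.624 -0.721 -0.301
outer loop
vertex -3.994 -3.699 -3.934
vertex -3.856 -3.46 -4.22
vertex -3.124 -3.185 -3.36
endloop
endfacet

endsolid


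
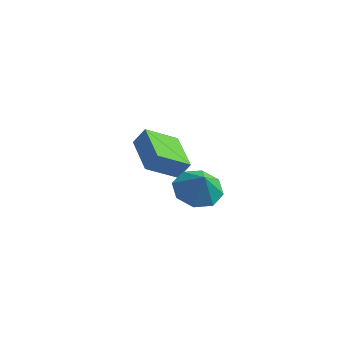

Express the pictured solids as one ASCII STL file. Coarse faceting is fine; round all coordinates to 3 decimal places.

solid 
facet normal -0.580 0.801 0.146
outer loop
vertex -3.202 3.768 2.825
vertex -2.072 4.754 1.905
vertex -3.688 3.565 2.011
endloop
endfacet
facet normal -0.642 -0.560 0.523
outer loop
vertex -2.428 1.826 1.695
vertex -3.202 3.768 2.825
vertex -3.688 3.565 2.011
endloop
endfacet
facet normal -0.580 0.802 0.145
outer loop
vertex -3.688 3.565 2.011
vertex -2.072 4.754 1.905
vertex -2.557 4.55 1.09
endloop
endfacet
facet normal -0.501 -0.210 -0.840
outer loop
vertex -2.557 4.55 1.09
vertex -2.428 1.826 1.695
vertex -3.688 3.565 2.011
endloop
endfacet
facet normal 0.501 0.210 0.840
outer loop
vertex -3.202 3.768 2.825
vertex -0.812 3.015 1.589
vertex -2.072 4.754 1.905
endloop
endfacet
facet normal -0.643 -0.560 0.523
outer loop
vertex -1.943 2.03 2.51
vertex -3.202 3.768 2.825
vertex -2.428 1.826 1.695
endloop
endfacet
facet normal 0.501 0.210 0.840
outer loop
vertex -1.943 2.03 2.51
vertex -0.812 3.015 1.589
vertex -3.202 3.768 2.825
endloop
endfacet
facet normal 0.642 0.560 -0.523
outer loop
vertex -2.072 4.754 1.905
vertex -0.812 3.015 1.589
vertex -2.557 4.55 1.09
endloop
endfacet
facet normal -0.500 -0.210 -0.840
outer loop
vertex -1.298 2.812 0.775
vertex -2.428 1.826 1.695
vertex -2.557 4.55 1.09
endloop
endfacet
facet normal 0.642 0.560 -0.523
outer loop
vertex -2.557 4.55 1.09
vertex -0.812 3.015 1.589
vertex -1.298 2.812 0.775
endloop
endfacet
facet normal 0.581 -0.801 -0.145
outer loop
vertex -1.298 2.812 0.775
vertex -1.943 2.03 2.51
vertex -2.428 1.826 1.695
endloop
endfacet
facet normal 0.579 -0.802 -0.146
outer loop
vertex -0.812 3.015 1.589
vertex -1.943 2.03 2.51
vertex -1.298 2.812 0.775
endloop
endfacet
facet normal -0.354 0.318 -0.879
outer loop
vertex 1.65 -0.352 3.423
vertex 1.082 -1.254 3.326
vertex 0.901 -0.288 3.748
endloop
endfacet
facet normal 0.378 0.517 0.769
outer loop
vertex 1.65 -0.352 3.423
vertex 0.901 -0.288 3.748
vertex 1.498 -1.626 4.354
endloop
endfacet
facet normal -0.355 0.318 -0.879
outer loop
vertex 0.901 -0.288 3.748
vertex 1.082 -1.254 3.326
vertex 0.259 -0.789 3.826
endloop
endfacet
facet normal -0.159 0.348 0.924
outer loop
vertex 0.901 -0.288 3.748
vertex 0.259 -0.789 3.826
vertex 1.498 -1.626 4.354
endloop
endfacet
facet normal -0.355 0.318 -0.879
outer loop
vertex 0.259 -0.789 3.826
vertex 1.082 -1.254 3.326
vertex 0.099 -1.563 3.611
endloop
endfacet
facet normal -0.469 -0.145 0.871
outer loop
vertex 0.259 -0.789 3.826
vertex 0.099 -1.563 3.611
vertex 1.498 -1.626 4.354
endloop
endfacet
facet normal -0.355 0.319 -0.879
outer loop
vertex 0.099 -1.563 3.611
vertex 1.082 -1.254 3.326
vertex 0.515 -2.156 3.228
endloop
endfacet
facet normal -0.370 -0.673 0.640
outer loop
vertex 0.099 -1.563 3.611
vertex 0.515 -2.156 3.228
vertex 1.498 -1.626 4.354
endloop
endfacet
facet normal -0.354 0.318 -0.879
outer loop
vertex 0.515 -2.156 3.228
vertex 1.082 -1.254 3.326
vertex 1.264 -2.22 2.903
endloop
endfacet
facet normal 0.080 -0.927 0.367
outer loop
vertex 0.515 -2.156 3.228
vertex 1.264 -2.22 2.903
vertex 1.498 -1.626 4.354
endloop
endfacet
facet normal -0.355 0.318 -0.879
outer loop
vertex 1.264 -2.22 2.903
vertex 1.082 -1.254 3.326
vertex 1.906 -1.718 2.825
endloop
endfacet
facet normal 0.618 -0.758 0.210
outer loop
vertex 1.264 -2.22 2.903
vertex 1.906 -1.718 2.825
vertex 1.498 -1.626 4.354
endloop
endfacet
facet normal -0.355 0.319 -0.879
outer loop
vertex 1.906 -1.718 2.825
vertex 1.082 -1.254 3.326
vertex 2.066 -0.945 3.041
endloop
endfacet
facet normal 0.927 -0.266 0.263
outer loop
vertex 1.906 -1.718 2.825
vertex 2.066 -0.945 3.041
vertex 1.498 -1.626 4.354
endloop
endfacet
facet normal -0.354 0.318 -0.879
outer loop
vertex 2.066 -0.945 3.041
vertex 1.082 -1.254 3.326
vertex 1.65 -0.352 3.423
endloop
endfacet
facet normal 0.829 0.263 0.495
outer loop
vertex 2.066 -0.945 3.041
vertex 1.65 -0.352 3.423
vertex 1.498 -1.626 4.354
endloop
endfacet

endsolid


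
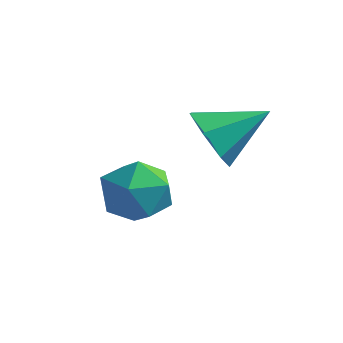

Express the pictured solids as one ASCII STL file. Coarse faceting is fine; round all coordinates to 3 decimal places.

solid 
facet normal -0.835 0.497 -0.237
outer loop
vertex 0.62 -0.755 -3.92
vertex 0.176 -1.467 -3.851
vertex 0.282 -0.97 -3.18
endloop
endfacet
facet normal -0.371 0.923 0.099
outer loop
vertex 0.62 -0.755 -3.92
vertex 0.282 -0.97 -3.18
vertex 1.061 -0.654 -3.211
endloop
endfacet
facet normal 0.234 0.931 -0.279
outer loop
vertex 0.62 -0.755 -3.92
vertex 1.061 -0.654 -3.211
vertex 1.437 -0.955 -3.901
endloop
endfacet
facet normal 0.145 0.510 -0.848
outer loop
vertex 0.62 -0.755 -3.92
vertex 1.437 -0.955 -3.901
vertex 0.89 -1.457 -4.296
endloop
endfacet
facet normal -0.516 0.242 -0.822
outer loop
vertex 0.62 -0.755 -3.92
vertex 0.89 -1.457 -4.296
vertex 0.176 -1.467 -3.851
endloop
endfacet
facet normal -0.229 0.636 0.737
outer loop
vertex 1.061 -0.654 -3.211
vertex 0.282 -0.97 -3.18
vertex 0.89 -1.303 -2.704
endloop
endfacet
facet normal -0.980 -0.053 0.194
outer loop
vertex 0.282 -0.97 -3.18
vertex 0.176 -1.467 -3.851
vertex 0.343 -1.805 -3.099
endloop
endfacet
facet normal -0.463 -0.467 -0.754
outer loop
vertex 0.176 -1.467 -3.851
vertex 0.89 -1.457 -4.296
vertex 0.719 -2.106 -3.789
endloop
endfacet
facet normal 0.605 -0.033 -0.796
outer loop
vertex 0.89 -1.457 -4.296
vertex 1.437 -0.955 -3.901
vertex 1.498 -1.79 -3.82
endloop
endfacet
facet normal 0.750 0.649 0.125
outer loop
vertex 1.437 -0.955 -3.901
vertex 1.061 -0.654 -3.211
vertex 1.604 -1.293 -3.149
endloop
endfacet
facet normal -0.145 -0.510 0.848
outer loop
vertex 1.16 -2.005 -3.08
vertex 0.89 -1.303 -2.704
vertex 0.343 -1.805 -3.099
endloop
endfacet
facet normal -0.234 -0.931 0.279
outer loop
vertex 1.16 -2.005 -3.08
vertex 0.343 -1.805 -3.099
vertex 0.719 -2.106 -3.789
endloop
endfacet
facet normal 0.371 -0.923 -0.099
outer loop
vertex 1.16 -2.005 -3.08
vertex 0.719 -2.106 -3.789
vertex 1.498 -1.79 -3.82
endloop
endfacet
facet normal 0.835 -0.497 0.237
outer loop
vertex 1.16 -2.005 -3.08
vertex 1.498 -1.79 -3.82
vertex 1.604 -1.293 -3.149
endloop
endfacet
facet normal 0.516 -0.242 0.822
outer loop
vertex 1.16 -2.005 -3.08
vertex 1.604 -1.293 -3.149
vertex 0.89 -1.303 -2.704
endloop
endfacet
facet normal -0.605 0.033 0.796
outer loop
vertex 0.343 -1.805 -3.099
vertex 0.89 -1.303 -2.704
vertex 0.282 -0.97 -3.18
endloop
endfacet
facet normal -0.750 -0.649 -0.125
outer loop
vertex 0.719 -2.106 -3.789
vertex 0.343 -1.805 -3.099
vertex 0.176 -1.467 -3.851
endloop
endfacet
facet normal 0.229 -0.636 -0.737
outer loop
vertex 1.498 -1.79 -3.82
vertex 0.719 -2.106 -3.789
vertex 0.89 -1.457 -4.296
endloop
endfacet
facet normal 0.980 0.053 -0.194
outer loop
vertex 1.604 -1.293 -3.149
vertex 1.498 -1.79 -3.82
vertex 1.437 -0.955 -3.901
endloop
endfacet
facet normal 0.463 0.467 0.754
outer loop
vertex 0.89 -1.303 -2.704
vertex 1.604 -1.293 -3.149
vertex 1.061 -0.654 -3.211
endloop
endfacet
facet normal -0.620 -0.627 -0.471
outer loop
vertex 2.819 -1.038 -2.379
vertex 2.328 -1.007 -1.774
vertex 2.349 -0.552 -2.407
endloop
endfacet
facet normal 0.612 0.560 -0.558
outer loop
vertex 2.819 -1.038 -2.379
vertex 2.349 -0.552 -2.407
vertex 3.152 -0.173 -1.146
endloop
endfacet
facet normal -0.619 -0.628 -0.472
outer loop
vertex 2.349 -0.552 -2.407
vertex 2.328 -1.007 -1.774
vertex 1.862 -0.409 -1.958
endloop
endfacet
facet normal 0.010 0.956 -0.294
outer loop
vertex 2.349 -0.552 -2.407
vertex 1.862 -0.409 -1.958
vertex 3.152 -0.173 -1.146
endloop
endfacet
facet normal -0.620 -0.628 -0.471
outer loop
vertex 1.862 -0.409 -1.958
vertex 2.328 -1.007 -1.774
vertex 1.727 -0.717 -1.37
endloop
endfacet
facet normal -0.382 0.852 0.359
outer loop
vertex 1.862 -0.409 -1.958
vertex 1.727 -0.717 -1.37
vertex 3.152 -0.173 -1.146
endloop
endfacet
facet normal -0.620 -0.628 -0.471
outer loop
vertex 1.727 -0.717 -1.37
vertex 2.328 -1.007 -1.774
vertex 2.044 -1.243 -1.086
endloop
endfacet
facet normal -0.268 0.328 0.906
outer loop
vertex 1.727 -0.717 -1.37
vertex 2.044 -1.243 -1.086
vertex 3.152 -0.173 -1.146
endloop
endfacet
facet normal -0.620 -0.627 -0.471
outer loop
vertex 2.044 -1.243 -1.086
vertex 2.328 -1.007 -1.774
vertex 2.575 -1.592 -1.32
endloop
endfacet
facet normal 0.266 -0.223 0.938
outer loop
vertex 2.044 -1.243 -1.086
vertex 2.575 -1.592 -1.32
vertex 3.152 -0.173 -1.146
endloop
endfacet
facet normal -0.620 -0.627 -0.471
outer loop
vertex 2.575 -1.592 -1.32
vertex 2.328 -1.007 -1.774
vertex 2.92 -1.501 -1.895
endloop
endfacet
facet normal 0.817 -0.385 0.429
outer loop
vertex 2.575 -1.592 -1.32
vertex 2.92 -1.501 -1.895
vertex 3.152 -0.173 -1.146
endloop
endfacet
facet normal -0.620 -0.628 -0.471
outer loop
vertex 2.92 -1.501 -1.895
vertex 2.328 -1.007 -1.774
vertex 2.819 -1.038 -2.379
endloop
endfacet
facet normal 0.971 -0.036 -0.237
outer loop
vertex 2.92 -1.501 -1.895
vertex 2.819 -1.038 -2.379
vertex 3.152 -0.173 -1.146
endloop
endfacet

endsolid


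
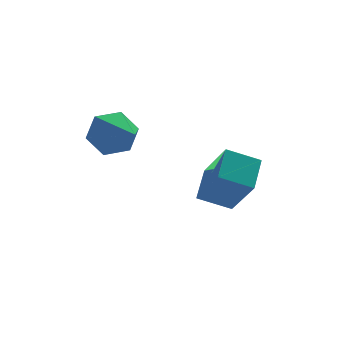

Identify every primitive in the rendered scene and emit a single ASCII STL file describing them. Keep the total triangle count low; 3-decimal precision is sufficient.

solid 
facet normal -0.883 0.240 0.404
outer loop
vertex -0.361 -1.95 -0.127
vertex 0.253 -0.842 0.557
vertex -0.75 -0.785 -1.667
endloop
endfacet
facet normal -0.426 -0.770 -0.475
outer loop
vertex 0.407 -1.098 -2.197
vertex -0.361 -1.95 -0.127
vertex -0.75 -0.785 -1.667
endloop
endfacet
facet normal -0.883 0.239 0.404
outer loop
vertex -0.75 -0.785 -1.667
vertex 0.253 -0.842 0.557
vertex -0.136 0.324 -0.983
endloop
endfacet
facet normal -0.198 0.592 -0.782
outer loop
vertex -0.136 0.324 -0.983
vertex 0.407 -1.098 -2.197
vertex -0.75 -0.785 -1.667
endloop
endfacet
facet normal 0.198 -0.592 0.781
outer loop
vertex -0.361 -1.95 -0.127
vertex 1.41 -1.155 0.027
vertex 0.253 -0.842 0.557
endloop
endfacet
facet normal -0.426 -0.770 -0.475
outer loop
vertex 0.796 -2.264 -0.657
vertex -0.361 -1.95 -0.127
vertex 0.407 -1.098 -2.197
endloop
endfacet
facet normal 0.198 -0.592 0.782
outer loop
vertex 0.796 -2.264 -0.657
vertex 1.41 -1.155 0.027
vertex -0.361 -1.95 -0.127
endloop
endfacet
facet normal 0.426 0.770 0.475
outer loop
vertex 0.253 -0.842 0.557
vertex 1.41 -1.155 0.027
vertex -0.136 0.324 -0.983
endloop
endfacet
facet normal -0.197 0.592 -0.782
outer loop
vertex 1.021 0.01 -1.513
vertex 0.407 -1.098 -2.197
vertex -0.136 0.324 -0.983
endloop
endfacet
facet normal 0.426 0.770 0.475
outer loop
vertex -0.136 0.324 -0.983
vertex 1.41 -1.155 0.027
vertex 1.021 0.01 -1.513
endloop
endfacet
facet normal 0.883 -0.240 -0.404
outer loop
vertex 1.021 0.01 -1.513
vertex 0.796 -2.264 -0.657
vertex 0.407 -1.098 -2.197
endloop
endfacet
facet normal 0.883 -0.239 -0.404
outer loop
vertex 1.41 -1.155 0.027
vertex 0.796 -2.264 -0.657
vertex 1.021 0.01 -1.513
endloop
endfacet
facet normal -0.144 0.916 -0.375
outer loop
vertex -2.691 0.55 0.255
vertex -3.239 0.778 1.022
vertex -2.282 0.937 1.044
endloop
endfacet
facet normal 0.884 -0.383 -0.270
outer loop
vertex -2.691 0.55 0.255
vertex -2.282 0.937 1.044
vertex -2.941 -1.118 1.798
endloop
endfacet
facet normal -0.144 0.916 -0.374
outer loop
vertex -2.282 0.937 1.044
vertex -3.239 0.778 1.022
vertex -2.829 1.165 1.812
endloop
endfacet
facet normal 0.808 -0.043 0.588
outer loop
vertex -2.282 0.937 1.044
vertex -2.829 1.165 1.812
vertex -2.941 -1.118 1.798
endloop
endfacet
facet normal -0.144 0.916 -0.374
outer loop
vertex -2.829 1.165 1.812
vertex -3.239 0.778 1.022
vertex -3.786 1.006 1.79
endloop
endfacet
facet normal -0.022 -0.005 1.000
outer loop
vertex -2.829 1.165 1.812
vertex -3.786 1.006 1.79
vertex -2.941 -1.118 1.798
endloop
endfacet
facet normal -0.144 0.916 -0.374
outer loop
vertex -3.786 1.006 1.79
vertex -3.239 0.778 1.022
vertex -4.195 0.619 1.0
endloop
endfacet
facet normal -0.776 -0.307 0.552
outer loop
vertex -3.786 1.006 1.79
vertex -4.195 0.619 1.0
vertex -2.941 -1.118 1.798
endloop
endfacet
facet normal -0.144 0.916 -0.375
outer loop
vertex -4.195 0.619 1.0
vertex -3.239 0.778 1.022
vertex -3.648 0.391 0.233
endloop
endfacet
facet normal -0.699 -0.646 -0.307
outer loop
vertex -4.195 0.619 1.0
vertex -3.648 0.391 0.233
vertex -2.941 -1.118 1.798
endloop
endfacet
facet normal -0.144 0.916 -0.375
outer loop
vertex -3.648 0.391 0.233
vertex -3.239 0.778 1.022
vertex -2.691 0.55 0.255
endloop
endfacet
facet normal 0.130 -0.684 -0.718
outer loop
vertex -3.648 0.391 0.233
vertex -2.691 0.55 0.255
vertex -2.941 -1.118 1.798
endloop
endfacet

endsolid


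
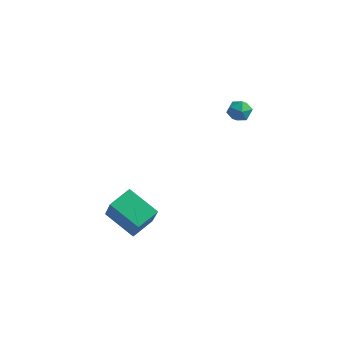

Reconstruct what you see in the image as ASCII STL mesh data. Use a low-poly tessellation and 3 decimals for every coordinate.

solid 
facet normal -0.441 0.392 -0.807
outer loop
vertex -3.62 -0.751 -3.977
vertex -1.913 -0.773 -4.92
vertex -3.894 -2.02 -4.443
endloop
endfacet
facet normal -0.875 0.011 0.484
outer loop
vertex -3.007 -2.807 -2.82
vertex -3.62 -0.751 -3.977
vertex -3.894 -2.02 -4.443
endloop
endfacet
facet normal -0.441 0.392 -0.807
outer loop
vertex -3.894 -2.02 -4.443
vertex -1.913 -0.773 -4.92
vertex -2.187 -2.042 -5.386
endloop
endfacet
facet normal -0.198 -0.920 -0.338
outer loop
vertex -2.187 -2.042 -5.386
vertex -3.007 -2.807 -2.82
vertex -3.894 -2.02 -4.443
endloop
endfacet
facet normal 0.198 0.920 0.338
outer loop
vertex -3.62 -0.751 -3.977
vertex -1.026 -1.56 -3.297
vertex -1.913 -0.773 -4.92
endloop
endfacet
facet normal -0.875 0.011 0.484
outer loop
vertex -2.733 -1.538 -2.354
vertex -3.62 -0.751 -3.977
vertex -3.007 -2.807 -2.82
endloop
endfacet
facet normal 0.198 0.920 0.338
outer loop
vertex -2.733 -1.538 -2.354
vertex -1.026 -1.56 -3.297
vertex -3.62 -0.751 -3.977
endloop
endfacet
facet normal 0.875 -0.011 -0.484
outer loop
vertex -1.913 -0.773 -4.92
vertex -1.026 -1.56 -3.297
vertex -2.187 -2.042 -5.386
endloop
endfacet
facet normal -0.198 -0.920 -0.338
outer loop
vertex -1.3 -2.829 -3.763
vertex -3.007 -2.807 -2.82
vertex -2.187 -2.042 -5.386
endloop
endfacet
facet normal 0.875 -0.011 -0.484
outer loop
vertex -2.187 -2.042 -5.386
vertex -1.026 -1.56 -3.297
vertex -1.3 -2.829 -3.763
endloop
endfacet
facet normal 0.441 -0.392 0.807
outer loop
vertex -1.3 -2.829 -3.763
vertex -2.733 -1.538 -2.354
vertex -3.007 -2.807 -2.82
endloop
endfacet
facet normal 0.441 -0.392 0.807
outer loop
vertex -1.026 -1.56 -3.297
vertex -2.733 -1.538 -2.354
vertex -1.3 -2.829 -3.763
endloop
endfacet
facet normal -0.963 0.246 -0.107
outer loop
vertex 0.345 3.352 1.878
vertex 0.158 2.674 2.002
vertex 0.215 3.134 2.546
endloop
endfacet
facet normal -0.586 0.797 0.146
outer loop
vertex 0.345 3.352 1.878
vertex 0.215 3.134 2.546
vertex 0.769 3.566 2.413
endloop
endfacet
facet normal -0.069 0.944 -0.323
outer loop
vertex 0.345 3.352 1.878
vertex 0.769 3.566 2.413
vertex 1.054 3.372 1.786
endloop
endfacet
facet normal -0.126 0.485 -0.865
outer loop
vertex 0.345 3.352 1.878
vertex 1.054 3.372 1.786
vertex 0.676 2.821 1.532
endloop
endfacet
facet normal -0.679 0.053 -0.732
outer loop
vertex 0.345 3.352 1.878
vertex 0.676 2.821 1.532
vertex 0.158 2.674 2.002
endloop
endfacet
facet normal -0.279 0.591 0.757
outer loop
vertex 0.769 3.566 2.413
vertex 0.215 3.134 2.546
vertex 0.844 3.019 2.868
endloop
endfacet
facet normal -0.889 -0.300 0.347
outer loop
vertex 0.215 3.134 2.546
vertex 0.158 2.674 2.002
vertex 0.466 2.468 2.614
endloop
endfacet
facet normal -0.429 -0.612 -0.665
outer loop
vertex 0.158 2.674 2.002
vertex 0.676 2.821 1.532
vertex 0.751 2.274 1.987
endloop
endfacet
facet normal 0.466 0.086 -0.880
outer loop
vertex 0.676 2.821 1.532
vertex 1.054 3.372 1.786
vertex 1.305 2.706 1.854
endloop
endfacet
facet normal 0.559 0.829 -0.002
outer loop
vertex 1.054 3.372 1.786
vertex 0.769 3.566 2.413
vertex 1.362 3.166 2.398
endloop
endfacet
facet normal 0.126 -0.485 0.865
outer loop
vertex 1.175 2.488 2.522
vertex 0.844 3.019 2.868
vertex 0.466 2.468 2.614
endloop
endfacet
facet normal 0.069 -0.944 0.323
outer loop
vertex 1.175 2.488 2.522
vertex 0.466 2.468 2.614
vertex 0.751 2.274 1.987
endloop
endfacet
facet normal 0.586 -0.797 -0.146
outer loop
vertex 1.175 2.488 2.522
vertex 0.751 2.274 1.987
vertex 1.305 2.706 1.854
endloop
endfacet
facet normal 0.963 -0.246 0.107
outer loop
vertex 1.175 2.488 2.522
vertex 1.305 2.706 1.854
vertex 1.362 3.166 2.398
endloop
endfacet
facet normal 0.679 -0.053 0.732
outer loop
vertex 1.175 2.488 2.522
vertex 1.362 3.166 2.398
vertex 0.844 3.019 2.868
endloop
endfacet
facet normal -0.466 -0.086 0.880
outer loop
vertex 0.466 2.468 2.614
vertex 0.844 3.019 2.868
vertex 0.215 3.134 2.546
endloop
endfacet
facet normal -0.559 -0.829 0.002
outer loop
vertex 0.751 2.274 1.987
vertex 0.466 2.468 2.614
vertex 0.158 2.674 2.002
endloop
endfacet
facet normal 0.279 -0.591 -0.757
outer loop
vertex 1.305 2.706 1.854
vertex 0.751 2.274 1.987
vertex 0.676 2.821 1.532
endloop
endfacet
facet normal 0.889 0.300 -0.347
outer loop
vertex 1.362 3.166 2.398
vertex 1.305 2.706 1.854
vertex 1.054 3.372 1.786
endloop
endfacet
facet normal 0.429 0.612 0.665
outer loop
vertex 0.844 3.019 2.868
vertex 1.362 3.166 2.398
vertex 0.769 3.566 2.413
endloop
endfacet

endsolid
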